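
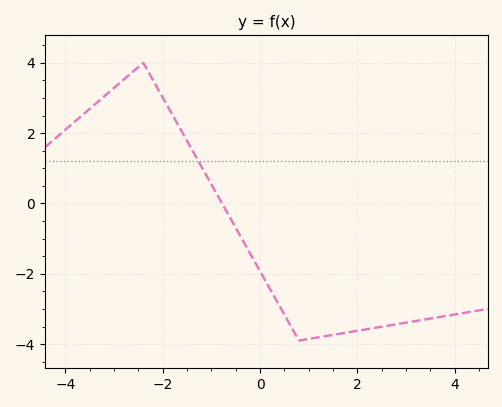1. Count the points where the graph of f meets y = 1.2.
1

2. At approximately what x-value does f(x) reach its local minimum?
0.801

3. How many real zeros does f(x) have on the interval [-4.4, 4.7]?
1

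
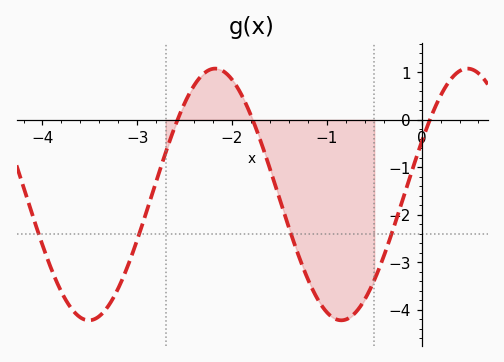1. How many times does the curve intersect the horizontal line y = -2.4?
4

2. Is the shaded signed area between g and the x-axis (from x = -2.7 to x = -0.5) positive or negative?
negative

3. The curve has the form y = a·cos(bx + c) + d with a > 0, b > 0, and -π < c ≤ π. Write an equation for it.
y = 2.65cos(2.36x - 1.14) - 1.57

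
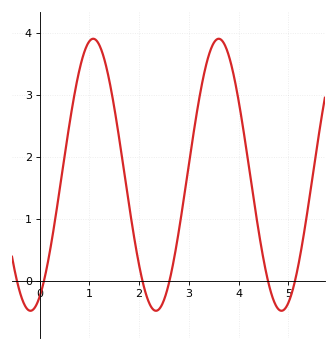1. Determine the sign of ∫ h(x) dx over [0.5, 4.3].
positive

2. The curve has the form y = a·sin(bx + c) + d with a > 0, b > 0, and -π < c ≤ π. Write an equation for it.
y = 2.19sin(2.5x - 1.1) + 1.71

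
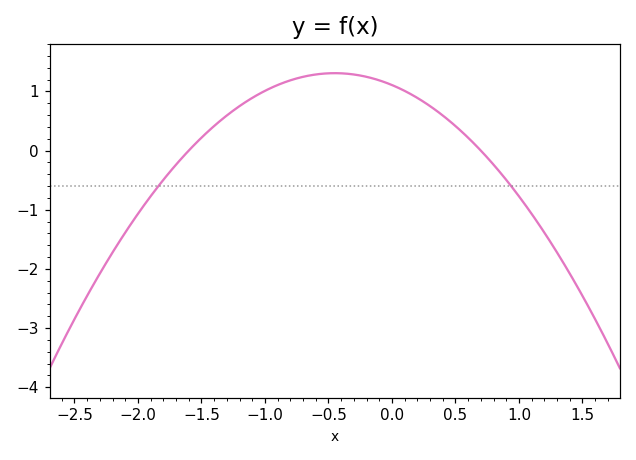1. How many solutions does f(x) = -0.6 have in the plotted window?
2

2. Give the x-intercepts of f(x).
-1.6, 0.7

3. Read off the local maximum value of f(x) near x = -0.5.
1.3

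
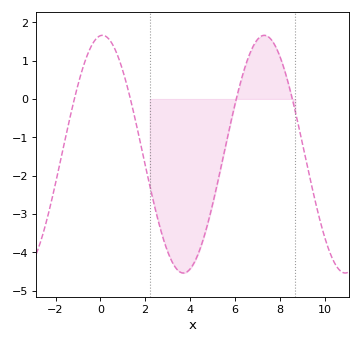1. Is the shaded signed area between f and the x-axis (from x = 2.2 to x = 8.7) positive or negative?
negative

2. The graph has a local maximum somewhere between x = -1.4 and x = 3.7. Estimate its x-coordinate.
0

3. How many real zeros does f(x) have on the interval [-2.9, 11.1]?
4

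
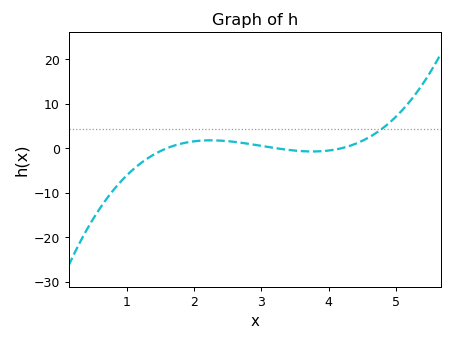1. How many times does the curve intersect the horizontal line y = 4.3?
1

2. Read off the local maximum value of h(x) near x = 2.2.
1.73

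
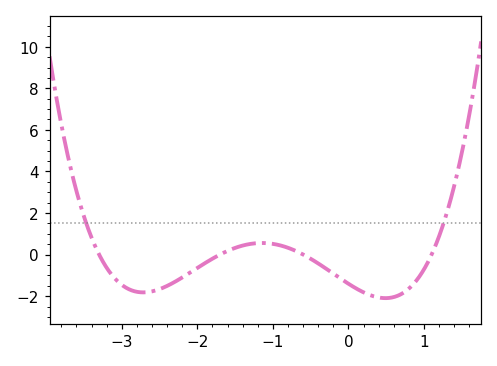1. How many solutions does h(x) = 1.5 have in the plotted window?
2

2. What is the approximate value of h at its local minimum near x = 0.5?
-2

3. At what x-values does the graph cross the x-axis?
-3.3, -1.7, -0.6, 1.1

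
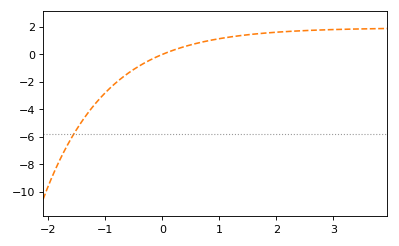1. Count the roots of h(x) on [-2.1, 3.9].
1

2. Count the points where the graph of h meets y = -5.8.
1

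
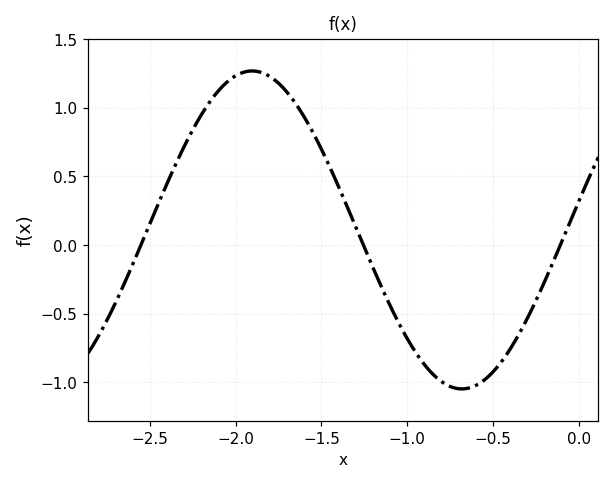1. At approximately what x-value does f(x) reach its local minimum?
-0.7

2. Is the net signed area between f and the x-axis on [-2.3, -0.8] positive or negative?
positive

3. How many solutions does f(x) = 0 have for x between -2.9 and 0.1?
3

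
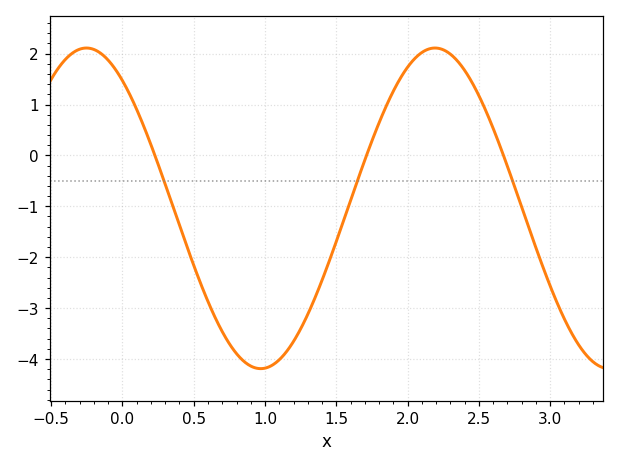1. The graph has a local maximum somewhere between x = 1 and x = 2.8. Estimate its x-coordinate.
2.19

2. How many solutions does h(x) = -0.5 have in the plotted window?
3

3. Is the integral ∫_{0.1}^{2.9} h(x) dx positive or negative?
negative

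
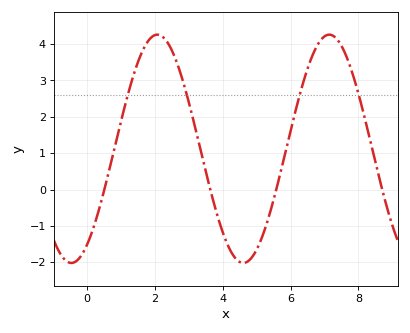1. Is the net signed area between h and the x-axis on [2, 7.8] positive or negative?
positive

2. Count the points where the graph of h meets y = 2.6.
4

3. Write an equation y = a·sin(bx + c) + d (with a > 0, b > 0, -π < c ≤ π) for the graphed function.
y = 3.14sin(1.2x - 1) + 1.12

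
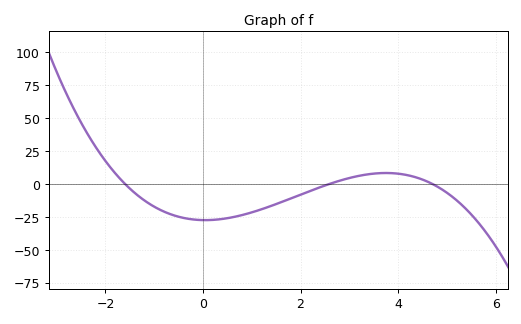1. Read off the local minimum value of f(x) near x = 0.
-27.6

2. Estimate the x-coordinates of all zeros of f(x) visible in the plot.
-1.6, 2.6, 4.7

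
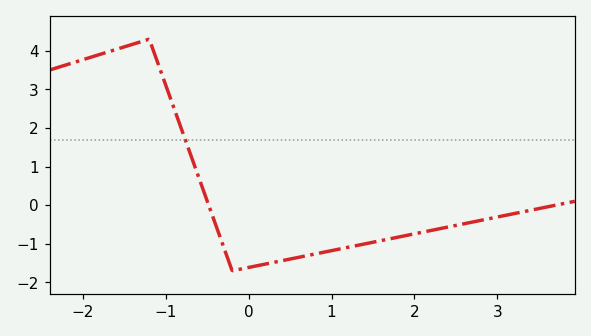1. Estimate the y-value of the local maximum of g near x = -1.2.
4.3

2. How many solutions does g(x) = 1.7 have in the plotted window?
1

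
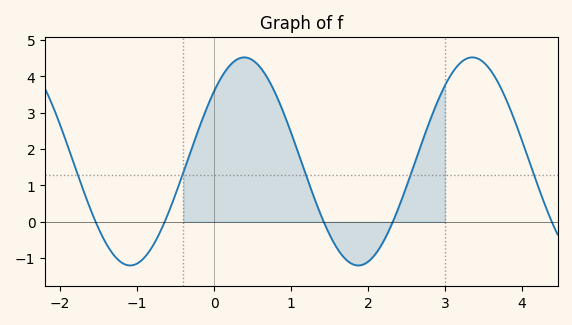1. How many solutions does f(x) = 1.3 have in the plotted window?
5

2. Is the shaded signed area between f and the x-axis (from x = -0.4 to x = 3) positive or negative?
positive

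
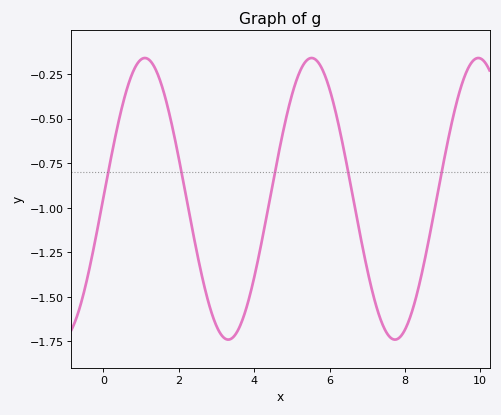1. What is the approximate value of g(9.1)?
-0.66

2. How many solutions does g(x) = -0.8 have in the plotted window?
5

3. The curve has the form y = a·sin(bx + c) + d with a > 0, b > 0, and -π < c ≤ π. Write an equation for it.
y = 0.79sin(1.4x + 0.01) - 0.95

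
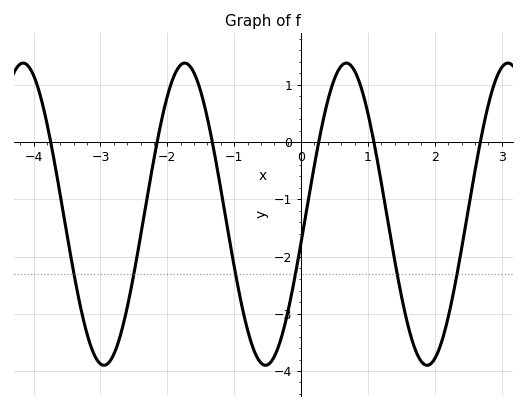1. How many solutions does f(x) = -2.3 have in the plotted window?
6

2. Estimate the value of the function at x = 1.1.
-0.061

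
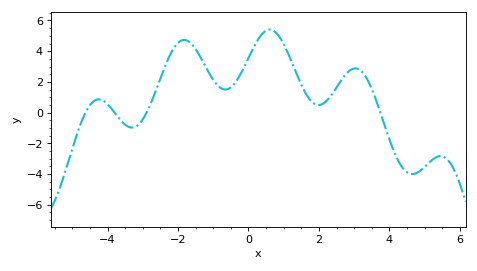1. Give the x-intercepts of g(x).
-4.62, -3.8, -2.89, 3.74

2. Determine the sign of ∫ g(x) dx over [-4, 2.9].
positive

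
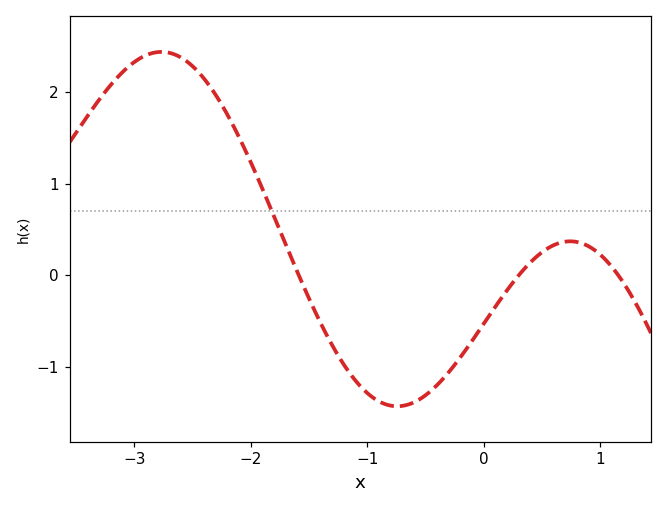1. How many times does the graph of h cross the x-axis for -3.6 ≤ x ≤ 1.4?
3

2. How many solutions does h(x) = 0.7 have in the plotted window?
1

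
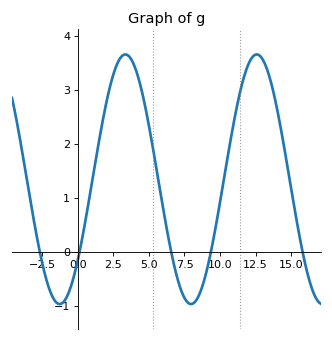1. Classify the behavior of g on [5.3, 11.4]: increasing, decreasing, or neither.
neither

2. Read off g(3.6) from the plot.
3.62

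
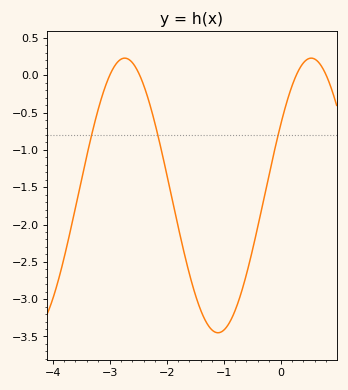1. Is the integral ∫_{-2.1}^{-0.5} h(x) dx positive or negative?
negative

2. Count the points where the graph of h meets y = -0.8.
3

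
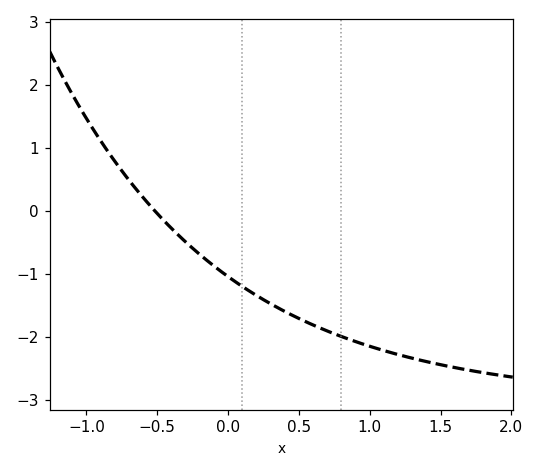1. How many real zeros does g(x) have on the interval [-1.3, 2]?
1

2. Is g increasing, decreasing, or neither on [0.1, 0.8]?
decreasing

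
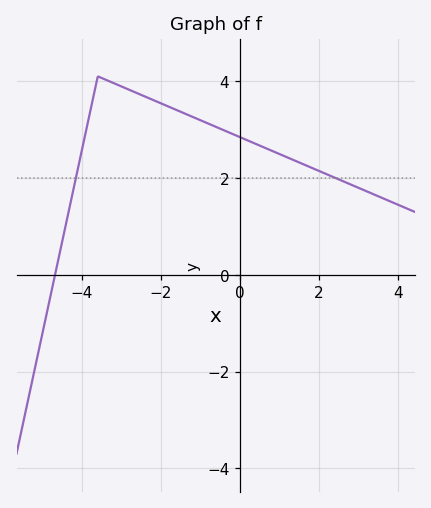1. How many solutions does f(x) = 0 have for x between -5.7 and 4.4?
1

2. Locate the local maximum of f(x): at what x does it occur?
-3.6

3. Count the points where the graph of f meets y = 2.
2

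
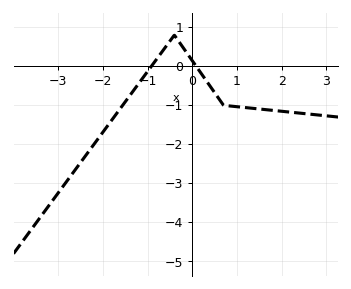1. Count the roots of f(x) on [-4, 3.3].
2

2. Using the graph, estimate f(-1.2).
-0.446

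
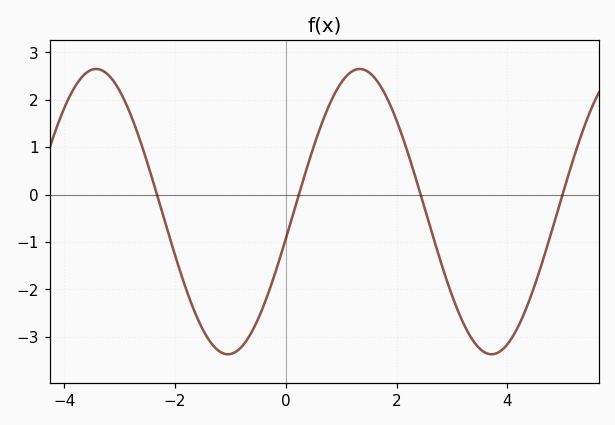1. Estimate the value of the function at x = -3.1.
2.38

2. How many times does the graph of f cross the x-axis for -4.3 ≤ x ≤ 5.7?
4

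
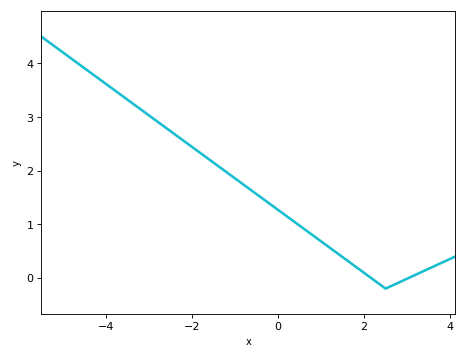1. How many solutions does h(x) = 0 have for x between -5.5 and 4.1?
2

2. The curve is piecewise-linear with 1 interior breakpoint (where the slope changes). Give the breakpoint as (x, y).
(2.5, -0.2)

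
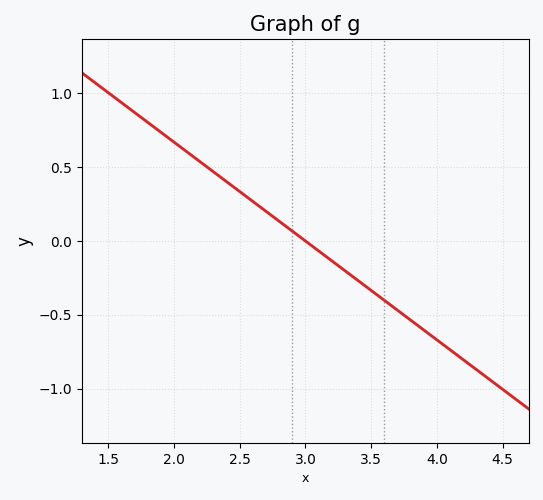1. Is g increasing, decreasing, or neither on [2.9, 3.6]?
decreasing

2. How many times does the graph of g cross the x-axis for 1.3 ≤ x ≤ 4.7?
1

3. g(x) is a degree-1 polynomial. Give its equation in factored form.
y = -0.67(x - 3)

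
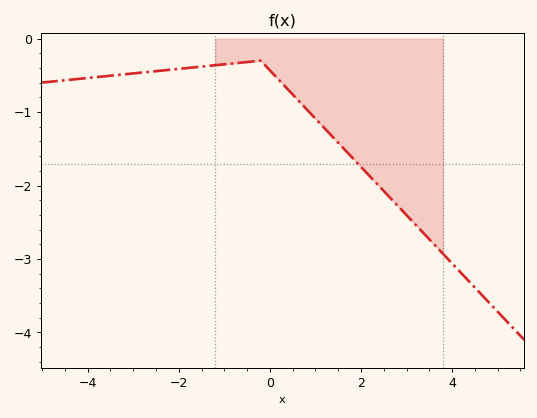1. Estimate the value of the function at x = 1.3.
-1.3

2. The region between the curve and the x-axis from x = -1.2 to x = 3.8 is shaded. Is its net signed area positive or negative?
negative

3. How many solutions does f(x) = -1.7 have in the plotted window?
1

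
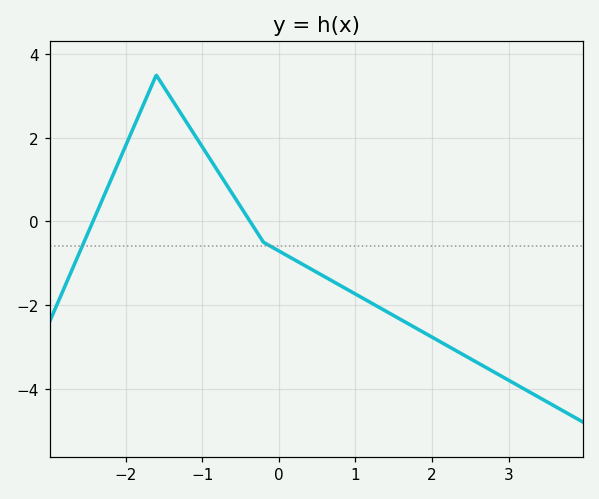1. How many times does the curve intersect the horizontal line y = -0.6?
2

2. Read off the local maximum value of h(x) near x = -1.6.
3.5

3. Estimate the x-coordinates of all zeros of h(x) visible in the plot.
-2.43, -0.375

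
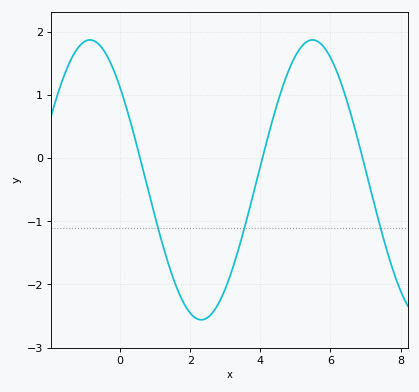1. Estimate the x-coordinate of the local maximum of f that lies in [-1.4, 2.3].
-0.858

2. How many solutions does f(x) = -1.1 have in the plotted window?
3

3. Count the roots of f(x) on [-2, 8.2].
3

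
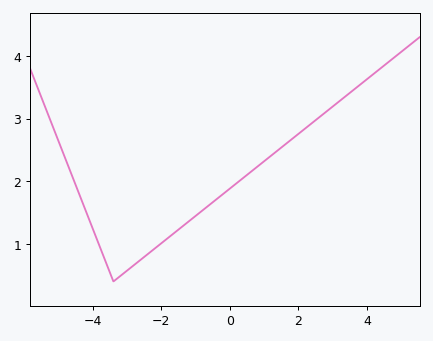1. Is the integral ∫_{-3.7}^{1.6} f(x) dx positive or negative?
positive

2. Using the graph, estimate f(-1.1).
1.4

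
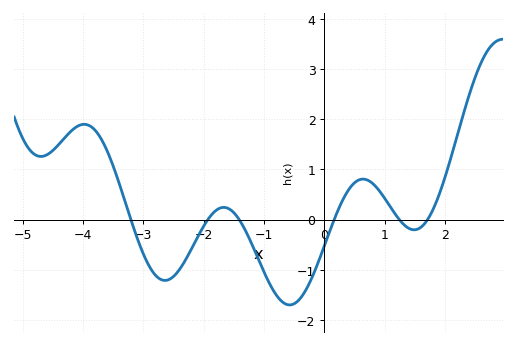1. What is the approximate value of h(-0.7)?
-1.63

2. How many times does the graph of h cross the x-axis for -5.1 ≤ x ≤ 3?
6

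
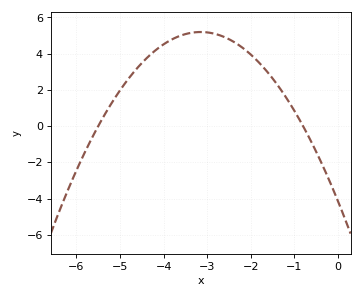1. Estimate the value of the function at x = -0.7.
-0.4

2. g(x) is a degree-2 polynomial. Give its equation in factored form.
y = -0.94(x + 5.5)(x + 0.8)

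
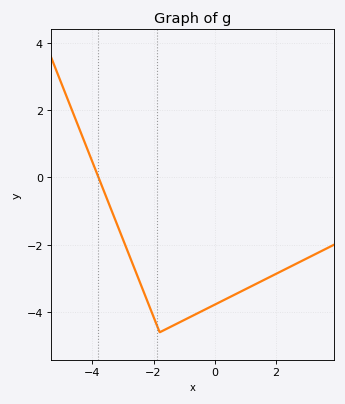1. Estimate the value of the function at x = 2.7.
-2.6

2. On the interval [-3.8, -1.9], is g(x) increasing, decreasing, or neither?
decreasing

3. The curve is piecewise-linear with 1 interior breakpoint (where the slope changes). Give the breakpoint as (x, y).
(-1.8, -4.6)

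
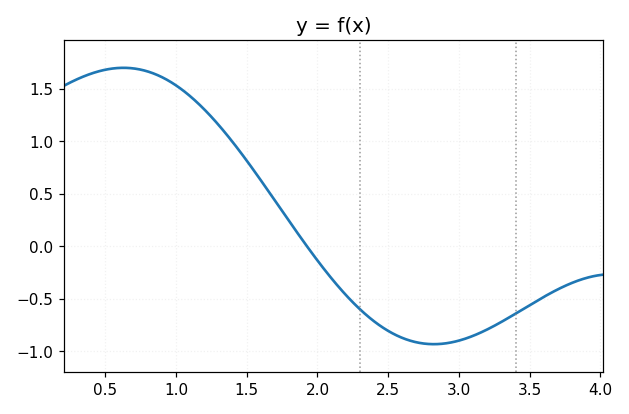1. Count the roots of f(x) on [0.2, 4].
1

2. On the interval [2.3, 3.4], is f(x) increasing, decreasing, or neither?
neither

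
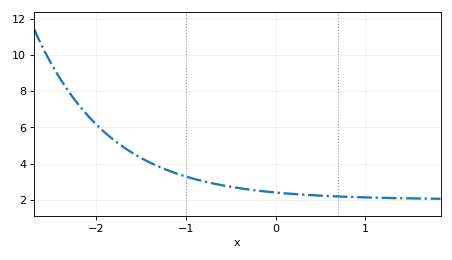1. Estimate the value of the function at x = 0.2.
2.4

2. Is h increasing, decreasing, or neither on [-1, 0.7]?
decreasing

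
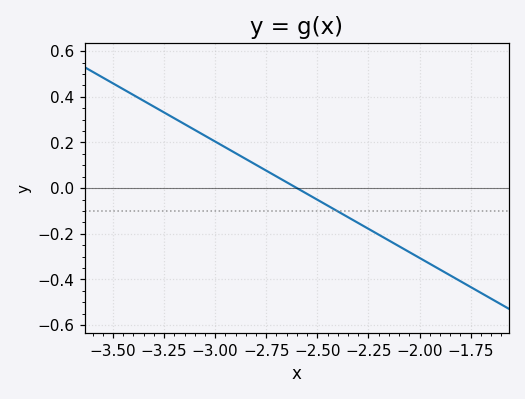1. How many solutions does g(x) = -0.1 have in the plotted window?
1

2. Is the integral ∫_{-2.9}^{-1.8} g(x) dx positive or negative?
negative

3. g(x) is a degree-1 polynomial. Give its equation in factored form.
y = -0.51(x + 2.6)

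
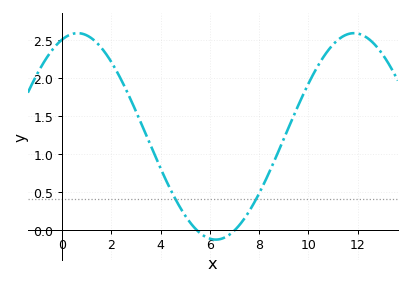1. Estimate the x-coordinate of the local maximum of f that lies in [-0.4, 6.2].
0.624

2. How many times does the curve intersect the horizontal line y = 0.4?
2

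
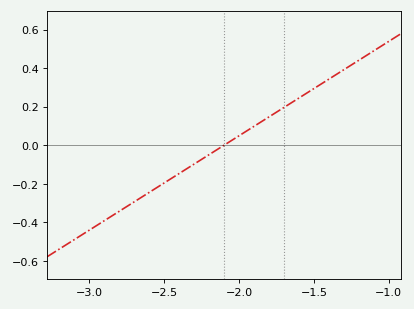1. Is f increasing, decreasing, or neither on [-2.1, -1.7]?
increasing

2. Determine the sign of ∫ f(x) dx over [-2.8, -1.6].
negative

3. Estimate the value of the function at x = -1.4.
0.34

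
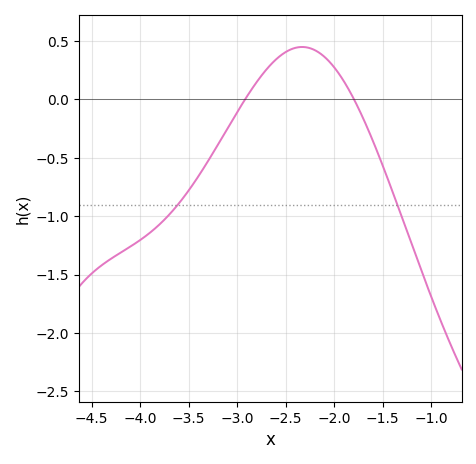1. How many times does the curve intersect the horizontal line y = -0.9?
2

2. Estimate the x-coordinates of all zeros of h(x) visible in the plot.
-2.9, -1.8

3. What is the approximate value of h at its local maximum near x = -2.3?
0.45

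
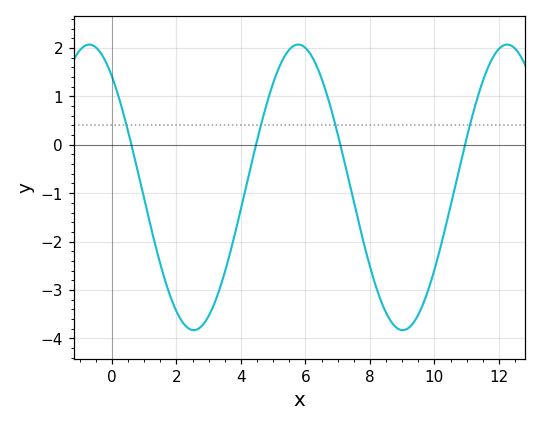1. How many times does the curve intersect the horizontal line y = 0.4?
4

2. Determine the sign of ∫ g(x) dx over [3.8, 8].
positive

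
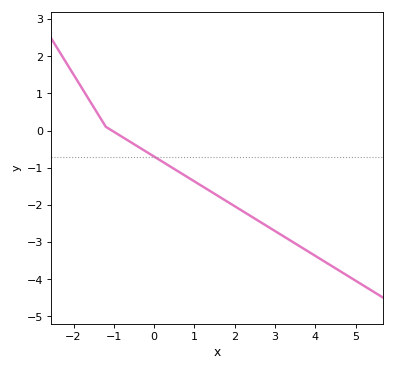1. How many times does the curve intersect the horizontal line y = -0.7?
1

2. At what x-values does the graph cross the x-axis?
-1.05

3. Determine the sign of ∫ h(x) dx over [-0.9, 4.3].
negative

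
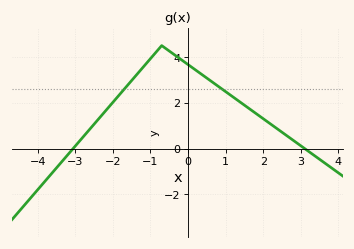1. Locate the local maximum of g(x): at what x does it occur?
-0.6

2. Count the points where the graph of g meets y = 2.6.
2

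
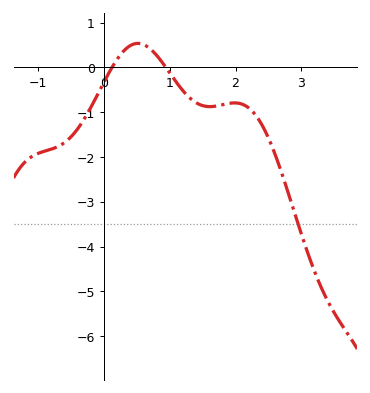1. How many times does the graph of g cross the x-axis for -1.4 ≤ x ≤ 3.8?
2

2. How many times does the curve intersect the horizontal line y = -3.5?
1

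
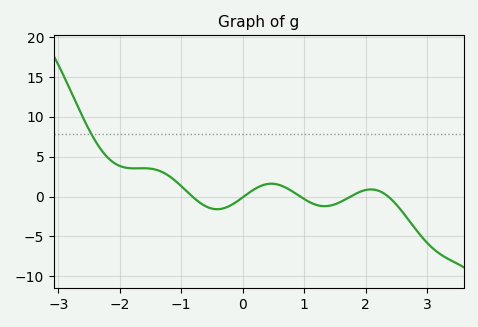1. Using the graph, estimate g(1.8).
0.192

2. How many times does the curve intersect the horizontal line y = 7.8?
1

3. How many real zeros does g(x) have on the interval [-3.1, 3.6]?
5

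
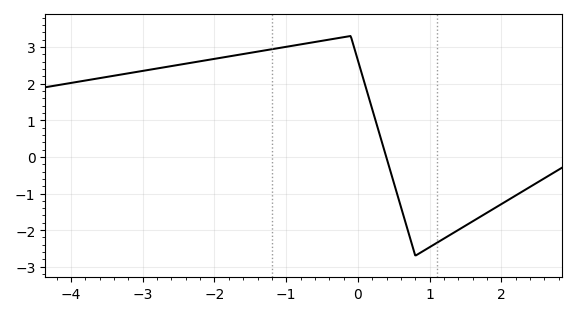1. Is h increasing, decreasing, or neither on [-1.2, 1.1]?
neither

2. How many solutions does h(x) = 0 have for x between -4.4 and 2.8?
1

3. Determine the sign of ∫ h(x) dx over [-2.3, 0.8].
positive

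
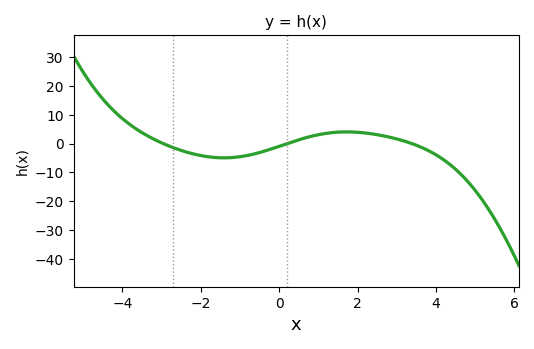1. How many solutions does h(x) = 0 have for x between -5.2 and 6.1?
3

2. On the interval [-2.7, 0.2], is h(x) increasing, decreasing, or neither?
neither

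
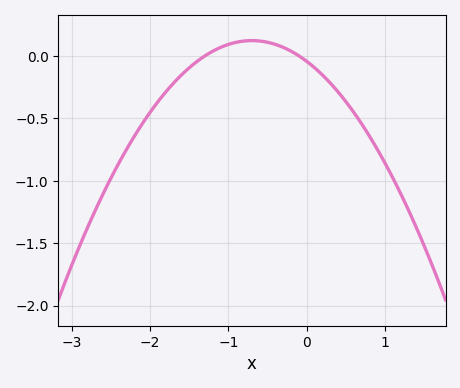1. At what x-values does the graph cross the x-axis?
-1.3, -0.1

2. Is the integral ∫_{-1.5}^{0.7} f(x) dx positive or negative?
negative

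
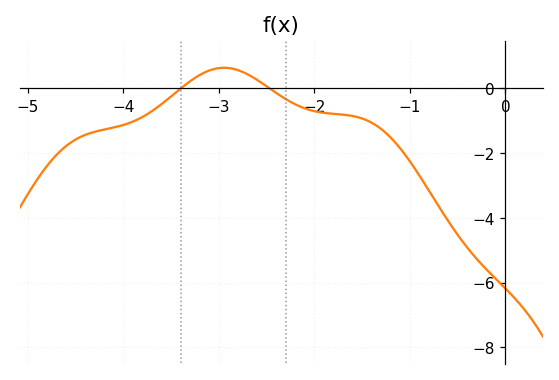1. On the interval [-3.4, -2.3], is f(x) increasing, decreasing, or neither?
neither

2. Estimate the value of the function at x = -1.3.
-1.2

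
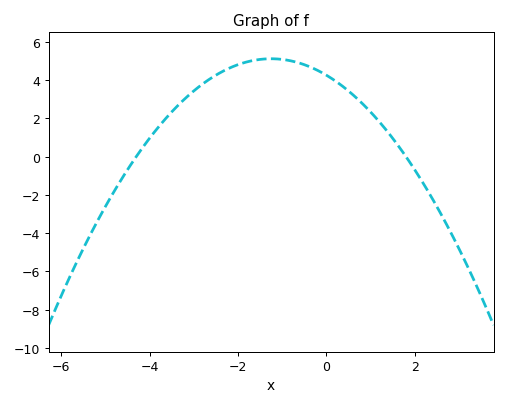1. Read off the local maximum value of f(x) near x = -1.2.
5.12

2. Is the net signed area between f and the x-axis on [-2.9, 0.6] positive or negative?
positive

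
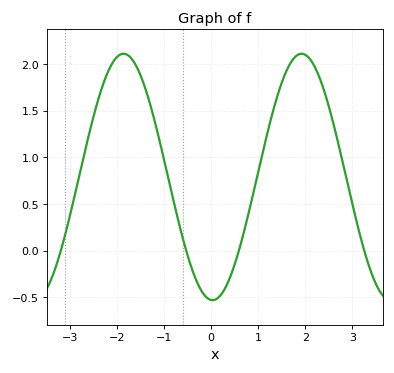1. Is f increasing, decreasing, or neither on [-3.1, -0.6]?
neither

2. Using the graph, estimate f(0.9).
0.624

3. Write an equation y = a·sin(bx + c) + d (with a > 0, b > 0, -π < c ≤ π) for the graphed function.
y = 1.32sin(1.66x - 1.62) + 0.79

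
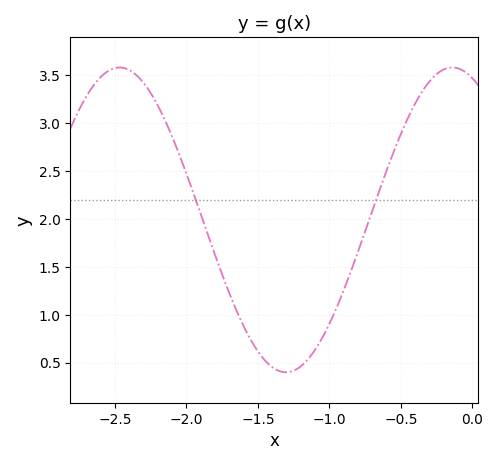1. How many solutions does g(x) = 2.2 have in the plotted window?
2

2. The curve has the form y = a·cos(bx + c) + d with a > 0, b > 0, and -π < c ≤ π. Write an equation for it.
y = 1.59cos(2.7x + 0.38) + 1.99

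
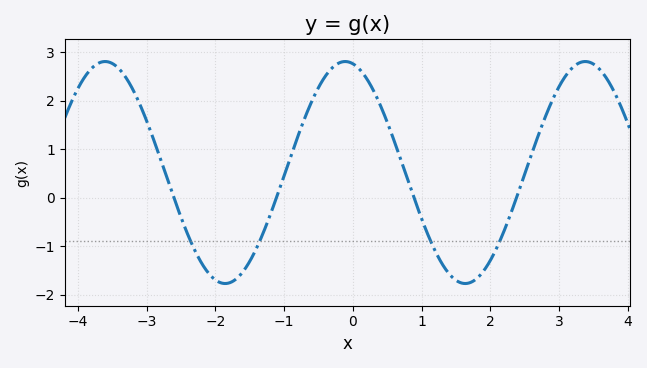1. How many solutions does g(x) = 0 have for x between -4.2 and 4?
4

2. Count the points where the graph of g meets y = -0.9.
4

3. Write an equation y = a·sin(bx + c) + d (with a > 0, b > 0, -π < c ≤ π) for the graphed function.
y = 2.29sin(1.8x + 1.8) + 0.52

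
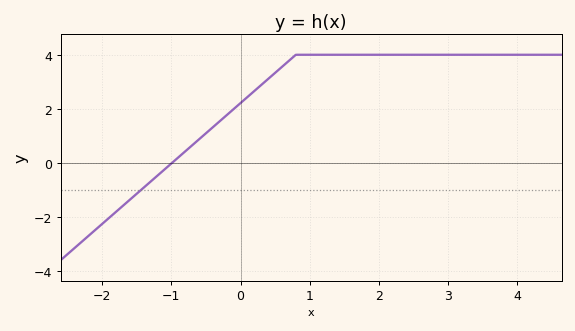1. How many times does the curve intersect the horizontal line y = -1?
1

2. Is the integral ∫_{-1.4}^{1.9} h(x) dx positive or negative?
positive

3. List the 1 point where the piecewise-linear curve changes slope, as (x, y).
(0.8, 4)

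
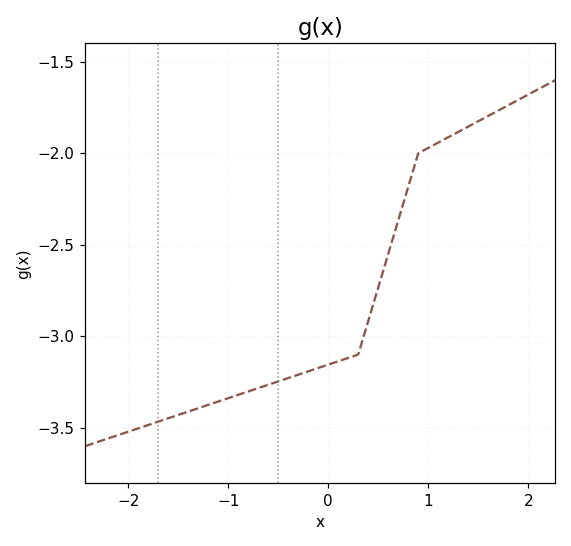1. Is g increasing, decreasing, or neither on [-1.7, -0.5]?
increasing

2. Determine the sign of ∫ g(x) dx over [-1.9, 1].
negative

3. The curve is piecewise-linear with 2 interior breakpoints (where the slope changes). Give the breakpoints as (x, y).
(0.3, -3.1); (0.9, -2)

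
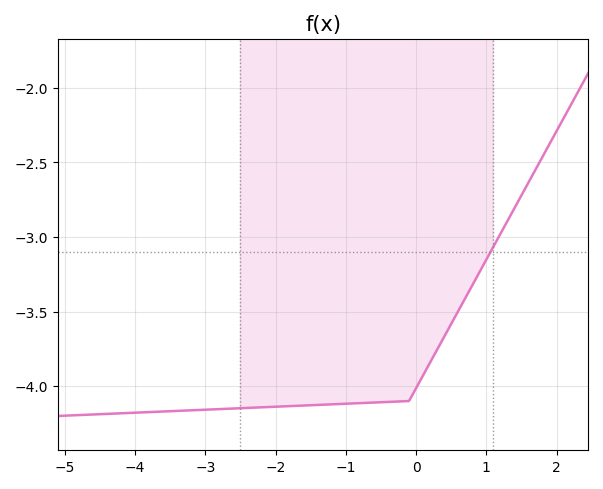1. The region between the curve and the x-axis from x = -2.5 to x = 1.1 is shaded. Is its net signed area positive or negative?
negative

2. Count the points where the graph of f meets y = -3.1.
1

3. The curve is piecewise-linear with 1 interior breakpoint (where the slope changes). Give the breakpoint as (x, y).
(-0.1, -4.1)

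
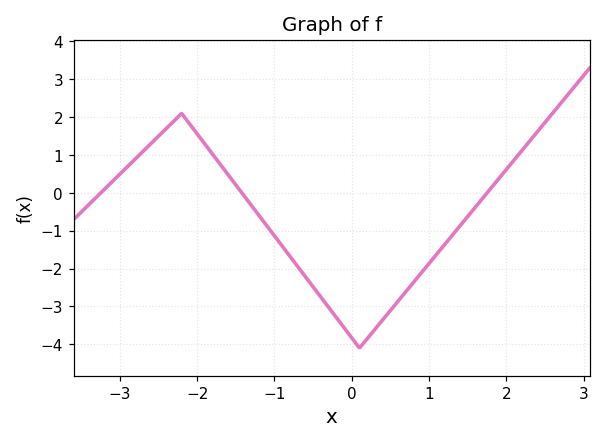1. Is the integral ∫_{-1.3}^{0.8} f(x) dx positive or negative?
negative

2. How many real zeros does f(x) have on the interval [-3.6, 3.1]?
3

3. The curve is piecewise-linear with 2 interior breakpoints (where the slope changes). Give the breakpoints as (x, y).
(-2.2, 2.1); (0.1, -4.1)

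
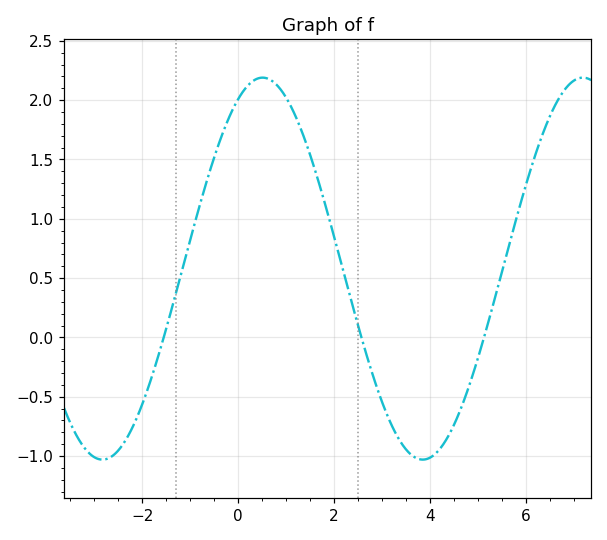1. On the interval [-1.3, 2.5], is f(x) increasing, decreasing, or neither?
neither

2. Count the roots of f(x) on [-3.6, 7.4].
3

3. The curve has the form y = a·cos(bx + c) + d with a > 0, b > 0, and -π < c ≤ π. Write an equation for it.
y = 1.61cos(0.94x - 0.48) + 0.58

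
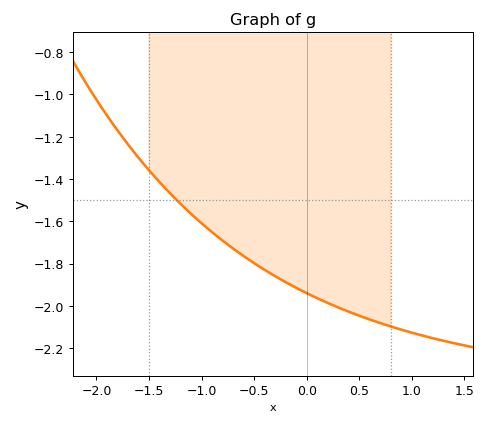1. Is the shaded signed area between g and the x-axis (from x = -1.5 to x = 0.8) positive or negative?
negative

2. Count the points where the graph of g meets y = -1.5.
1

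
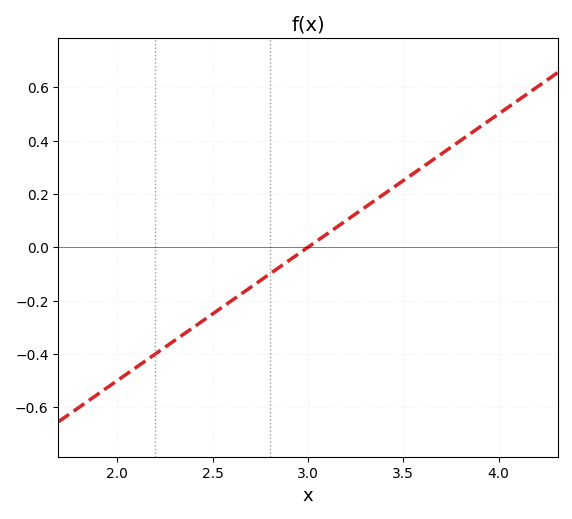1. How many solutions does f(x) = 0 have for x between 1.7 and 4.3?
1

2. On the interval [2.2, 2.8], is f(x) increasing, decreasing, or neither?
increasing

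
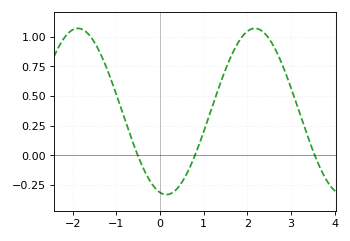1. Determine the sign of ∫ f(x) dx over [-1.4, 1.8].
positive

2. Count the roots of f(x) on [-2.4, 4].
3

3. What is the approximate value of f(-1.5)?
0.94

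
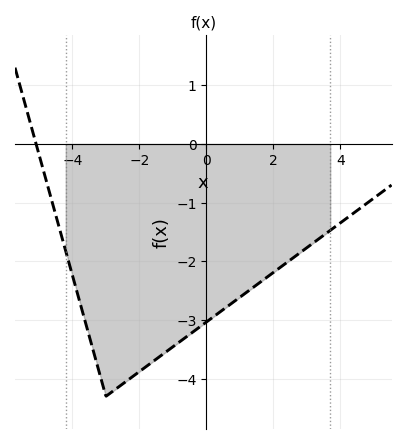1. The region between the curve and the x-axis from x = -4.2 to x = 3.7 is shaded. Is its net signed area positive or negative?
negative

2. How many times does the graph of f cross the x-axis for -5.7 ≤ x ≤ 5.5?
1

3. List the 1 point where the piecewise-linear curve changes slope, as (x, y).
(-3, -4.3)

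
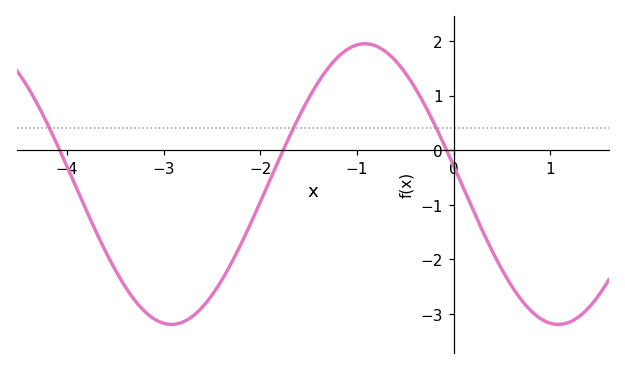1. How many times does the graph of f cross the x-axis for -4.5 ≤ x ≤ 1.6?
3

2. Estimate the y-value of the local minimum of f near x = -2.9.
-3.2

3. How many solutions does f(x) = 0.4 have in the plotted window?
3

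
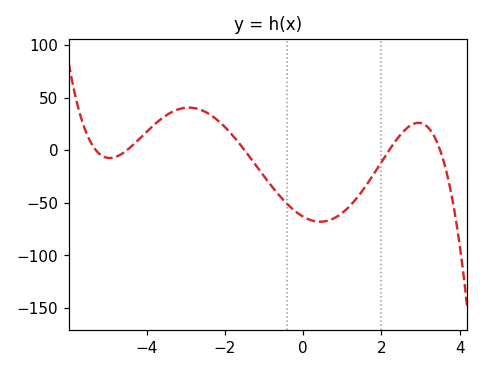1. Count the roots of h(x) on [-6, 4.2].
5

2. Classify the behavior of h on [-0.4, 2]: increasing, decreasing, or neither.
neither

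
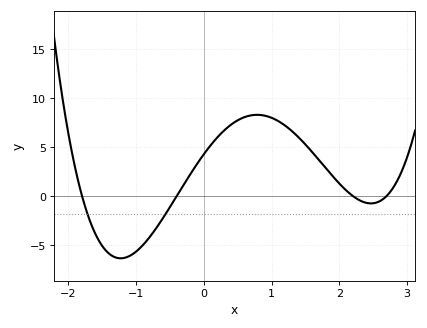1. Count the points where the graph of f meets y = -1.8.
2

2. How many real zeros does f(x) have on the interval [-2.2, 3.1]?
4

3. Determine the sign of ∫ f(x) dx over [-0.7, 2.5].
positive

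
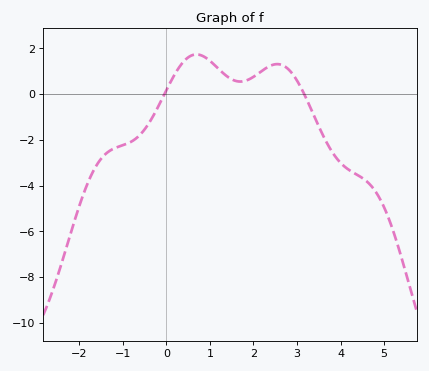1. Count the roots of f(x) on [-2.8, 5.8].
2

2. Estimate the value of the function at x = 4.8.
-4.2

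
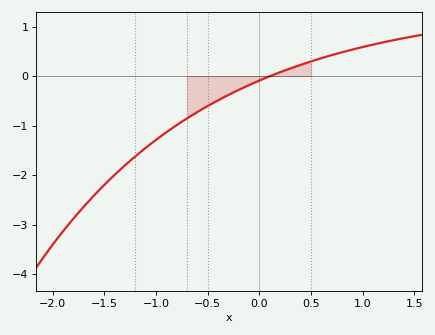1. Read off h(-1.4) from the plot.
-2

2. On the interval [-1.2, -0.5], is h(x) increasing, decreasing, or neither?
increasing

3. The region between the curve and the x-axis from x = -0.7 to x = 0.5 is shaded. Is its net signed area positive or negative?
negative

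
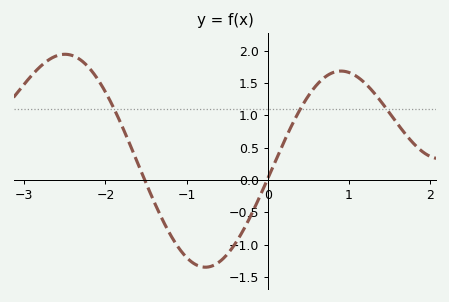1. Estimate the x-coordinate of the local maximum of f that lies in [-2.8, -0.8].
-2.5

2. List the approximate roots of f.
-1.52, -0.008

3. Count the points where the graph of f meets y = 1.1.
3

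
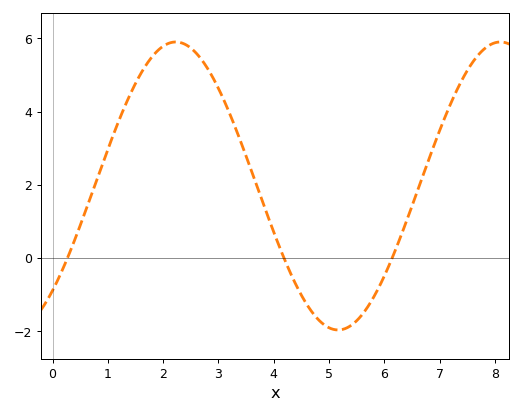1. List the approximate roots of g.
0.2, 4.2, 6.2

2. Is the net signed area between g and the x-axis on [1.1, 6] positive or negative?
positive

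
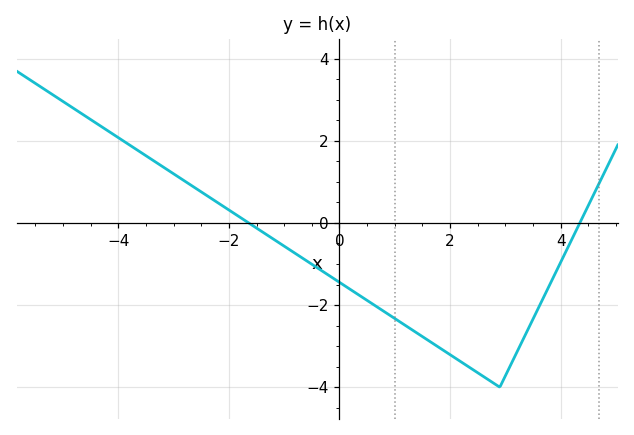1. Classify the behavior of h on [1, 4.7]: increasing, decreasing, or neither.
neither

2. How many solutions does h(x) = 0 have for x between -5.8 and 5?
2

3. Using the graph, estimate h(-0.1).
-1.4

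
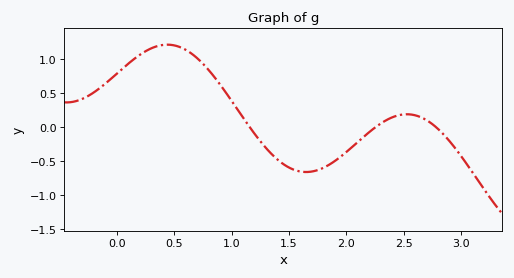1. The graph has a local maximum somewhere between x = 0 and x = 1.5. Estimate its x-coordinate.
0.44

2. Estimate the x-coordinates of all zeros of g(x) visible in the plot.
1.16, 2.26, 2.78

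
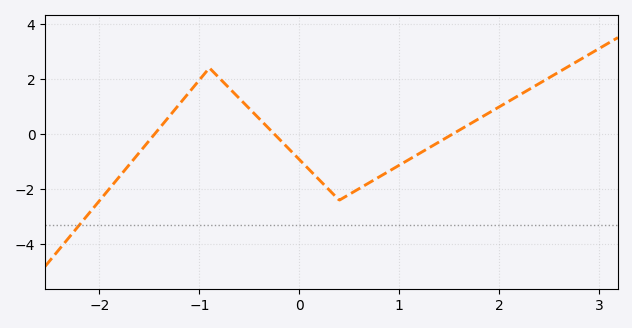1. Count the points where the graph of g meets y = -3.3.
1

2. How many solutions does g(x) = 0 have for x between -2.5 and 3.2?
3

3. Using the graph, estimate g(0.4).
-2.4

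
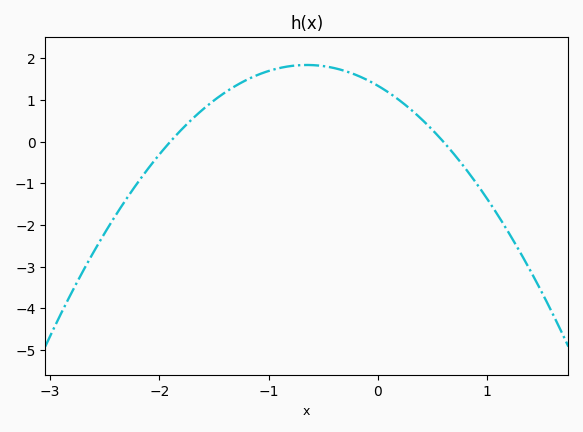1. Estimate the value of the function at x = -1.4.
1.2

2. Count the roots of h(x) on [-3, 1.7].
2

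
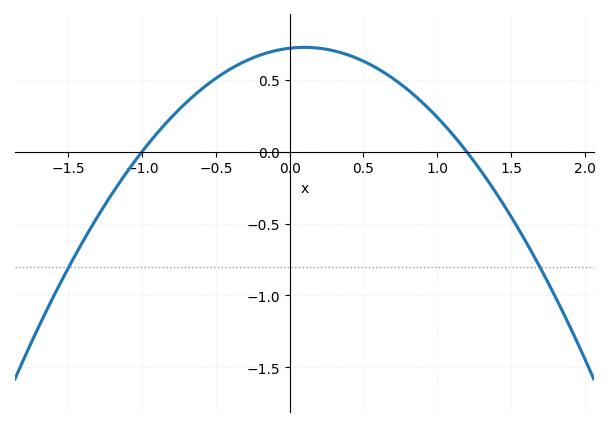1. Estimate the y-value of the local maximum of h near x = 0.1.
0.75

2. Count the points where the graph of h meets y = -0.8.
2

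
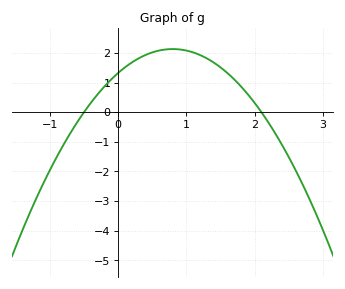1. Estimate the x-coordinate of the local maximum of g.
0.8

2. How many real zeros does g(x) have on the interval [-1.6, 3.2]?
2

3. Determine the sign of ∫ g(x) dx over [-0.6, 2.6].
positive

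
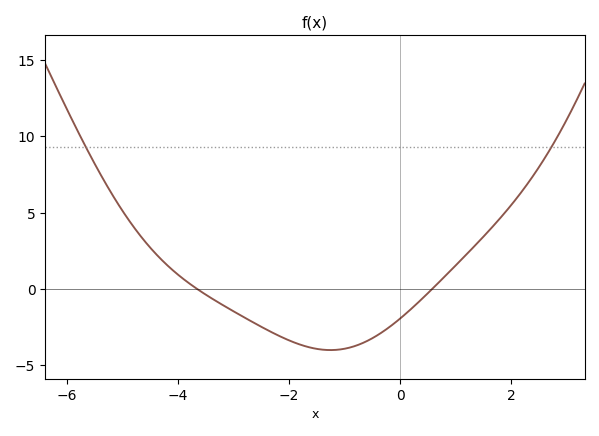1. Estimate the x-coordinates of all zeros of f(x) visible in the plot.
-3.66, 0.578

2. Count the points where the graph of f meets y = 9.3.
2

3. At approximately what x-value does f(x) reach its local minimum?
-1.26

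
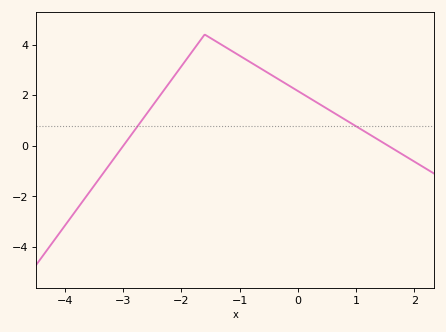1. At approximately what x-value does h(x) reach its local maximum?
-1.6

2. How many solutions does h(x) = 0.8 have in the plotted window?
2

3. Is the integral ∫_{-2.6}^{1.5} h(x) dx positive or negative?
positive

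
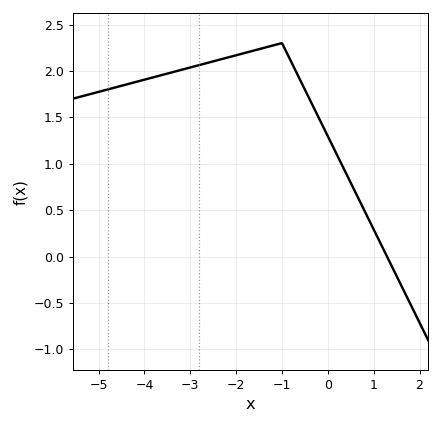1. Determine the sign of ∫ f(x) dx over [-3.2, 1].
positive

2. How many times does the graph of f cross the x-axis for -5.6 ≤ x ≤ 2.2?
1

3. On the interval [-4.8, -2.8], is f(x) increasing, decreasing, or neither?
increasing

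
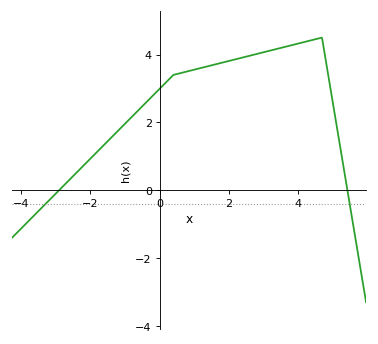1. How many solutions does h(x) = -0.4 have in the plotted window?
2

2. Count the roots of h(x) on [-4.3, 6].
2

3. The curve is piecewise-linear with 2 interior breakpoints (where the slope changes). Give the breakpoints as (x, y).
(0.4, 3.4); (4.7, 4.5)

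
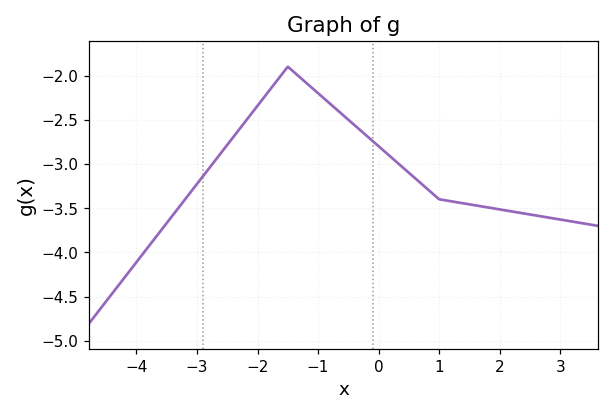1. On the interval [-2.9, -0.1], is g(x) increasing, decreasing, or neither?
neither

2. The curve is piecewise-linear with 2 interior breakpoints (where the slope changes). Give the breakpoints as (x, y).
(-1.5, -1.9); (1, -3.4)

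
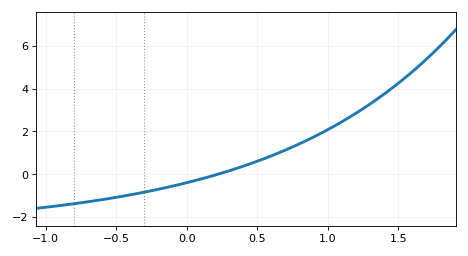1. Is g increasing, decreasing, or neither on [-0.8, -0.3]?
increasing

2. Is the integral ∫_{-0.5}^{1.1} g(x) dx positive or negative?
positive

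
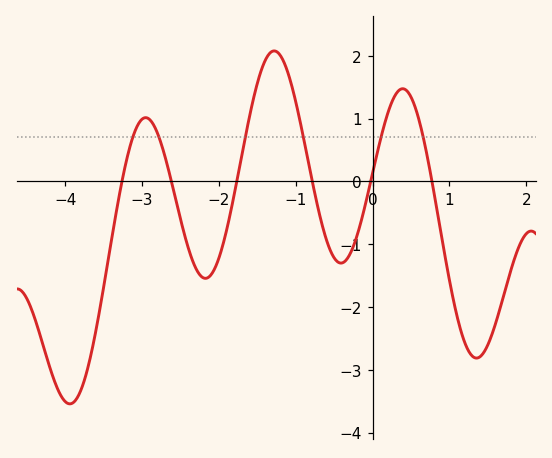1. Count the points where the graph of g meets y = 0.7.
6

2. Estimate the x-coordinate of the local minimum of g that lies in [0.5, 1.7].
1.35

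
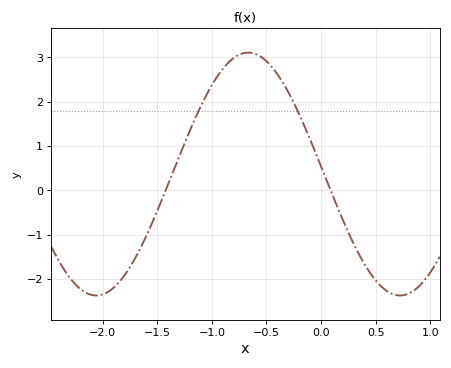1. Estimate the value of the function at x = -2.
-2.3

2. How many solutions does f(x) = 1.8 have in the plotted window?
2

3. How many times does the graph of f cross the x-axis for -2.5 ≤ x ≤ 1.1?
2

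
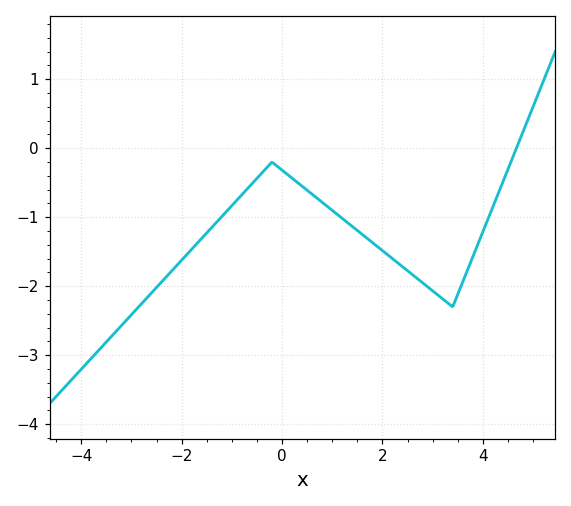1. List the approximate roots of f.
4.6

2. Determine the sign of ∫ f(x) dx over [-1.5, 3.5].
negative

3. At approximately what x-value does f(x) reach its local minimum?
3.4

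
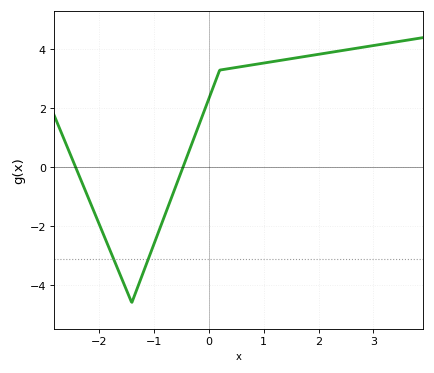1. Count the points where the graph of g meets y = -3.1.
2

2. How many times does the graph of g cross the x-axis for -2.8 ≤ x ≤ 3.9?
2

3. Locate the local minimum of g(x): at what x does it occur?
-1.4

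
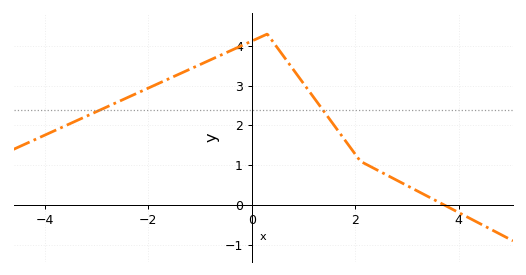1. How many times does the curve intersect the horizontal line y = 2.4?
2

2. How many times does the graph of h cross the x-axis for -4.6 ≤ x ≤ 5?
1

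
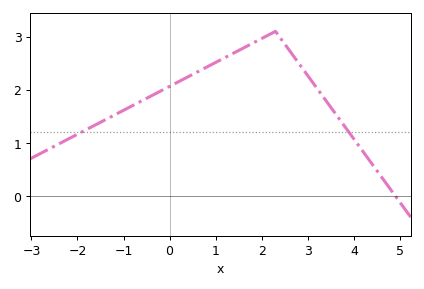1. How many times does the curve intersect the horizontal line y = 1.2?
2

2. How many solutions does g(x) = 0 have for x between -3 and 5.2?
1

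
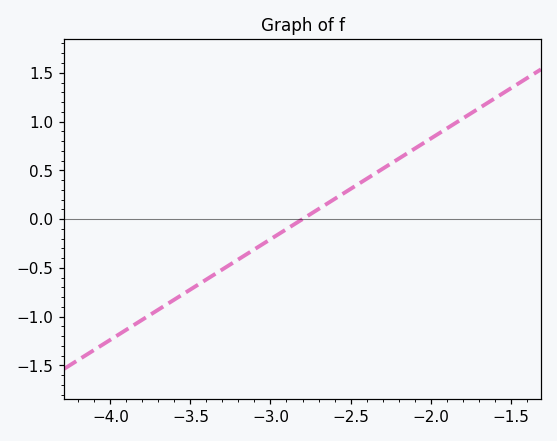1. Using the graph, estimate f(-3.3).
-0.5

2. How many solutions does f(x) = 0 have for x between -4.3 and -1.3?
1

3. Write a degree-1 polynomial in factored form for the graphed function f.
y = 1.03(x + 2.8)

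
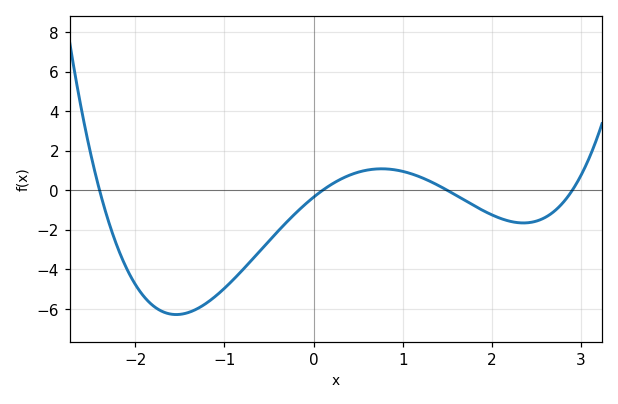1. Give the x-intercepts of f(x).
-2.4, 0.1, 1.5, 2.9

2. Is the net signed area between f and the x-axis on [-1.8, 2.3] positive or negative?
negative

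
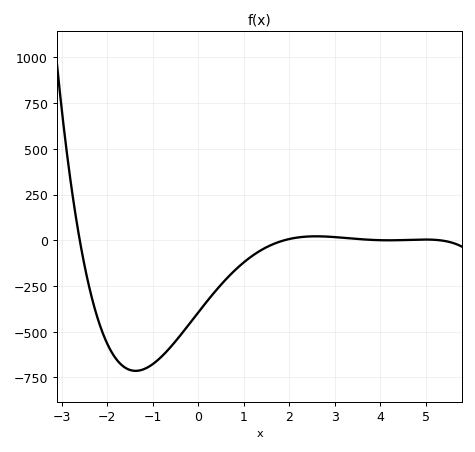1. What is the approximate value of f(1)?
-122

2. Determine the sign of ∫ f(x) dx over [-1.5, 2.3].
negative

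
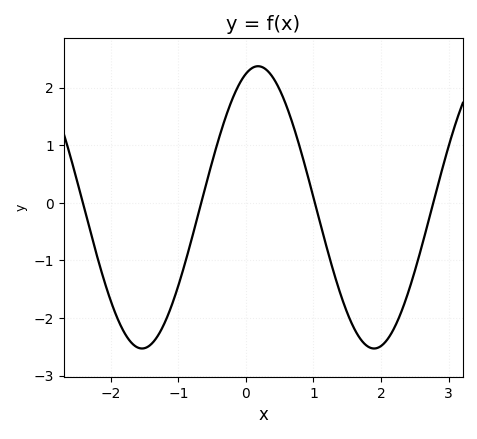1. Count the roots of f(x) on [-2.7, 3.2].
4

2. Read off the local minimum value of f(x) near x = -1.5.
-2.5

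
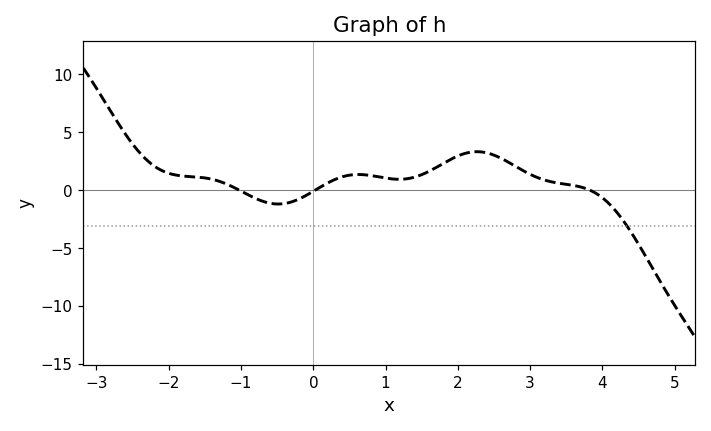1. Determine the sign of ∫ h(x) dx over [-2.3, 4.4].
positive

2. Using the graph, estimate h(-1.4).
0.925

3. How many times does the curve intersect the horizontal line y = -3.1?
1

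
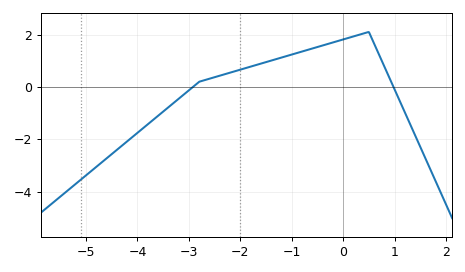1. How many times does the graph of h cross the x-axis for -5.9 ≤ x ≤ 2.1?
2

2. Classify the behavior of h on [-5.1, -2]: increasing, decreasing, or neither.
increasing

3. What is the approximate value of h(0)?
1.8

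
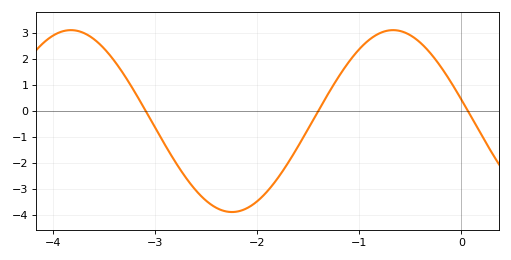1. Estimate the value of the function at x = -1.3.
0.693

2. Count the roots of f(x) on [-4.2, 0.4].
3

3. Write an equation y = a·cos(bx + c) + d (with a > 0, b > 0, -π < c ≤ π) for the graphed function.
y = 3.51cos(1.99x + 1.33) - 0.39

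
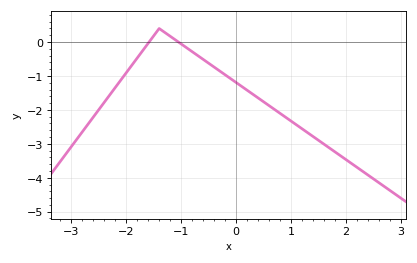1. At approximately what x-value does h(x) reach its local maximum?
-1.4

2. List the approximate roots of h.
-1.58, -1.05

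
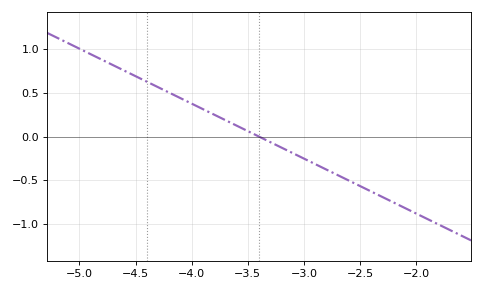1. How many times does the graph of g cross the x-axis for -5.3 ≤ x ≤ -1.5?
1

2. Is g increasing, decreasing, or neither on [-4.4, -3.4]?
decreasing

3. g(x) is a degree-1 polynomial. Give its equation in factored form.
y = -0.63(x + 3.4)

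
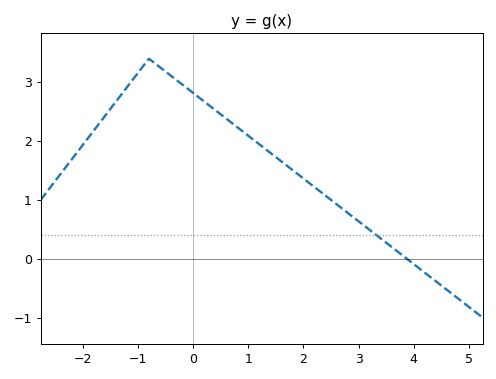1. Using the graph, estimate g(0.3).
2.6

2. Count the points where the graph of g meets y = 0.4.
1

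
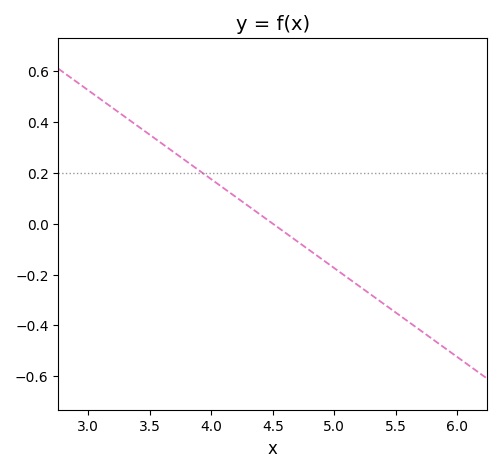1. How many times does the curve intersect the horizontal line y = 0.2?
1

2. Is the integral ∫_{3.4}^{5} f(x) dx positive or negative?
positive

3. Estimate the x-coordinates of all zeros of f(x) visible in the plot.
4.5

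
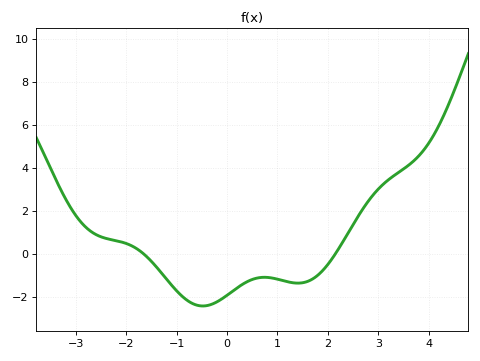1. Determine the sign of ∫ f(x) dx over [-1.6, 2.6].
negative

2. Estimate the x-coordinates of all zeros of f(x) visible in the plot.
-1.65, 2.15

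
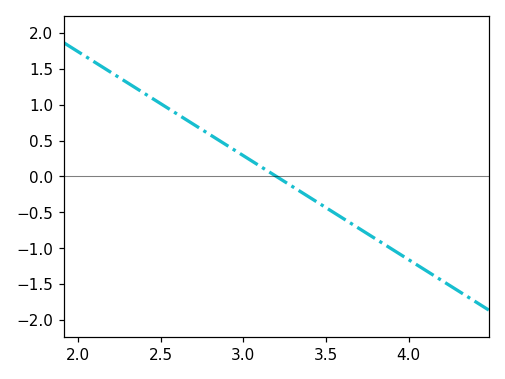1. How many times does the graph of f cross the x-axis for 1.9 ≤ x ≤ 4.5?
1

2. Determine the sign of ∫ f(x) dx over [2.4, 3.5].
positive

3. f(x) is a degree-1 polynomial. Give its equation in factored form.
y = -1.45(x - 3.2)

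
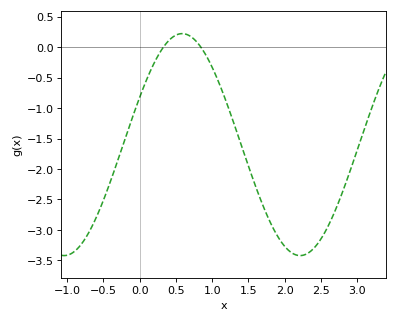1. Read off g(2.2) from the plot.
-3.4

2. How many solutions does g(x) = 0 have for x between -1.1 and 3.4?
2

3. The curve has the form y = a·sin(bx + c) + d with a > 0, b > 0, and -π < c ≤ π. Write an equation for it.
y = 1.82sin(1.9x + 0.44) - 1.6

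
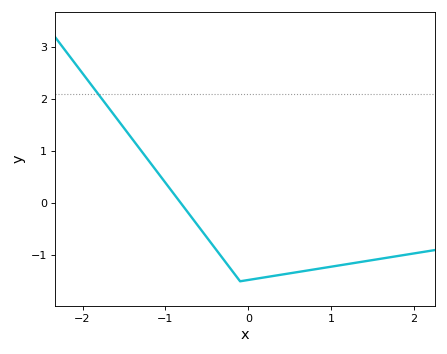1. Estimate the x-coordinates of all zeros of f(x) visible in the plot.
-0.8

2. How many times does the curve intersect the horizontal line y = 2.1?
1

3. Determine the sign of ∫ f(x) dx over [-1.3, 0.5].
negative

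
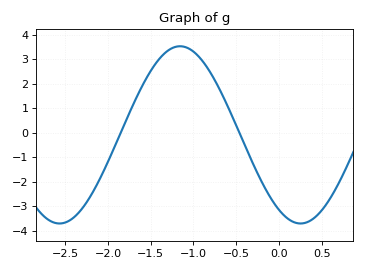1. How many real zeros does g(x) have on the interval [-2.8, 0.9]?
2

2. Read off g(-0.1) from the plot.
-2.65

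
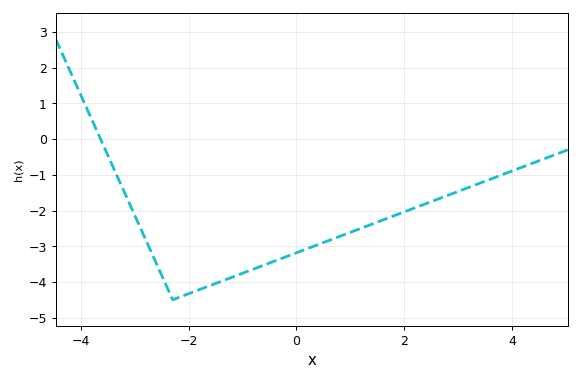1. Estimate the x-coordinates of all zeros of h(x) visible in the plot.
-3.64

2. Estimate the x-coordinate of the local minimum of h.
-2.3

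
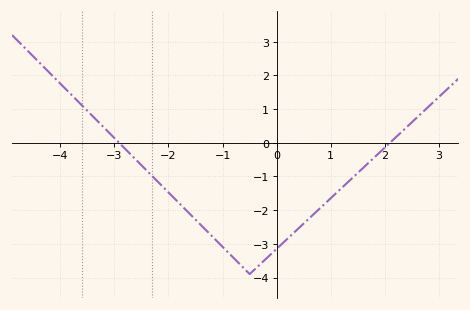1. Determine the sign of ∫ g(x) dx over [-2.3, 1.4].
negative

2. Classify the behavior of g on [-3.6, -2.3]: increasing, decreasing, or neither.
decreasing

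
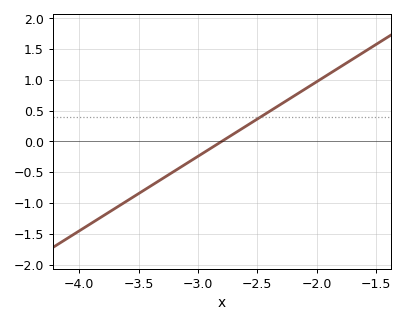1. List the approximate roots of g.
-2.8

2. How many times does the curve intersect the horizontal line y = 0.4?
1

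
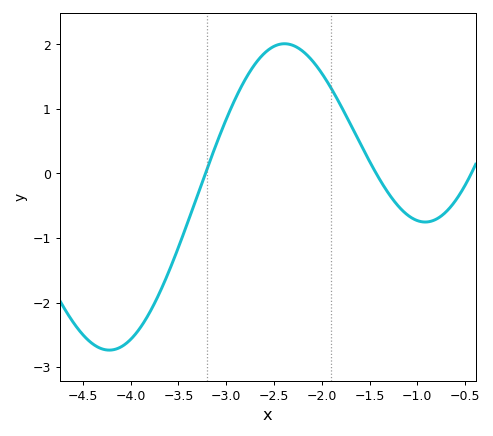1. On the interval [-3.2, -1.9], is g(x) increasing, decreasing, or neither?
neither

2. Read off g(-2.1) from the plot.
1.7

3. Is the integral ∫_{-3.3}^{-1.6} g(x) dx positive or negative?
positive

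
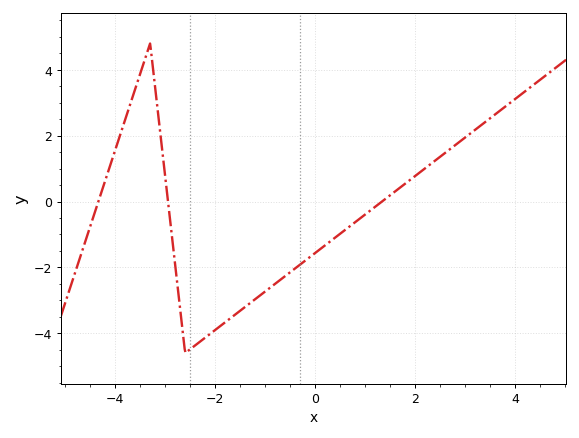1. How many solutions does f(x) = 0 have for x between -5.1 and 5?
3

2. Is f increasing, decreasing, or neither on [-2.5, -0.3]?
increasing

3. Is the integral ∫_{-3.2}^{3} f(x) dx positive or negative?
negative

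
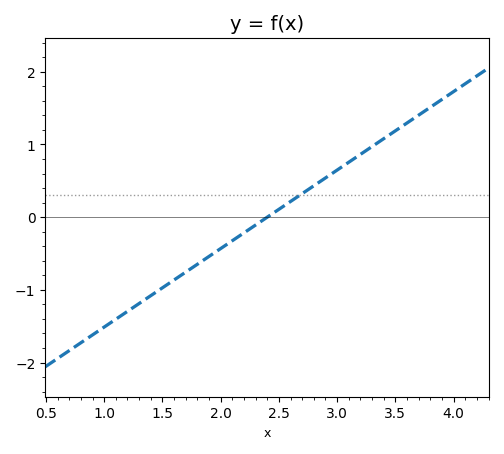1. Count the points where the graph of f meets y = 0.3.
1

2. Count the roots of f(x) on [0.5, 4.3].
1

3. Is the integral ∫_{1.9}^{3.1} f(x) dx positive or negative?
positive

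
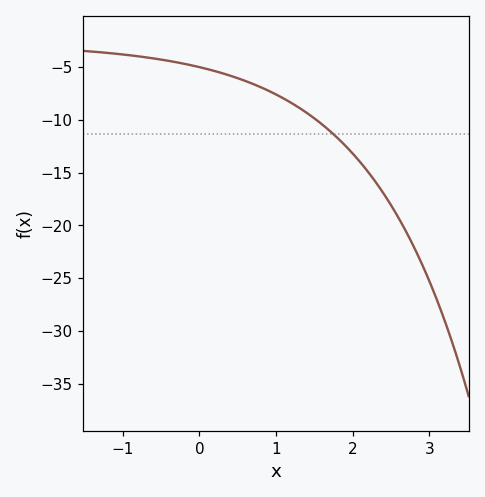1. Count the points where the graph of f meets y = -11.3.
1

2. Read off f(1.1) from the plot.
-8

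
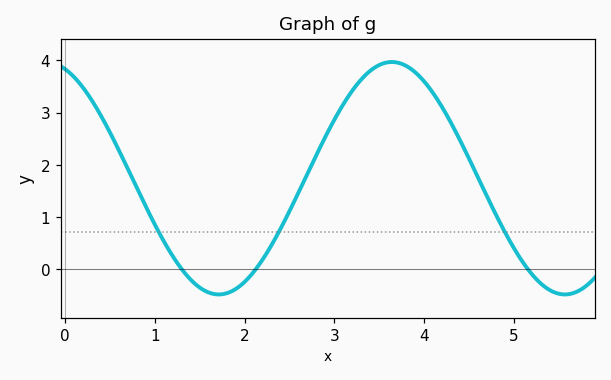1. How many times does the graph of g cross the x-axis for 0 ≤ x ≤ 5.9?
3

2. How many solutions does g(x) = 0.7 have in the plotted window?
3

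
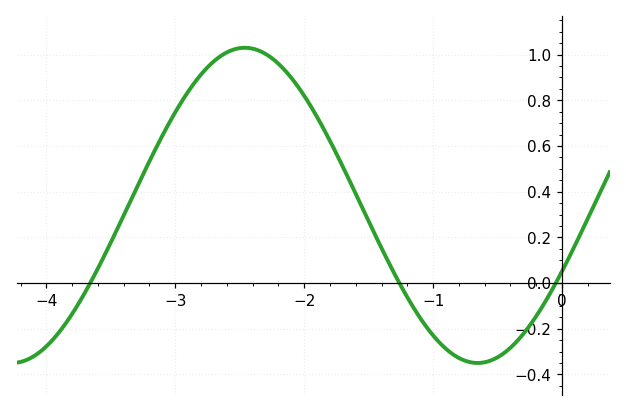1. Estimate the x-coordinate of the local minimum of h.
-0.7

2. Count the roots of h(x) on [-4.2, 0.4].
3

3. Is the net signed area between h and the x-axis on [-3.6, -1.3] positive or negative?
positive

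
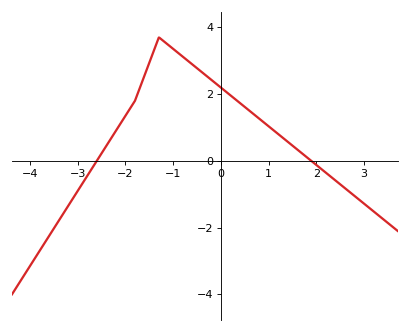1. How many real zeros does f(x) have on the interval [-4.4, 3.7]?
2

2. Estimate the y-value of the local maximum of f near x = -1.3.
3.6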